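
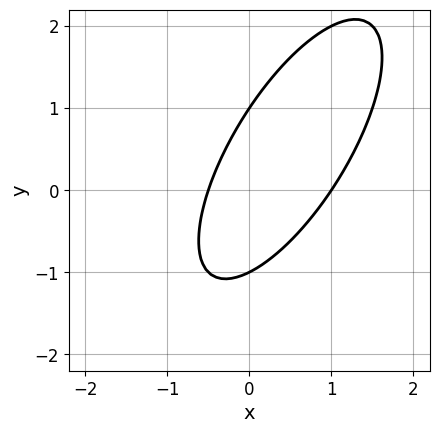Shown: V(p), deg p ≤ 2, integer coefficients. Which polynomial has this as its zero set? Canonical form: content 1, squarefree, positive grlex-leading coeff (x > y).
2*x^2 - 2*x*y + y^2 - x - 1

(a) The degree is 2 — a generic line meets the curve in up to 2 points.
(b) Against the integer gridlines: among the integer gridlines, it crosses the y-axis at y ∈ {-1, 1}; it crosses the x-axis at the gridline x = 1.
(c) Putting this together gives p.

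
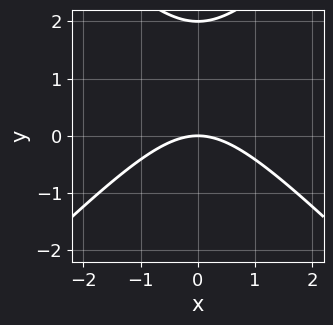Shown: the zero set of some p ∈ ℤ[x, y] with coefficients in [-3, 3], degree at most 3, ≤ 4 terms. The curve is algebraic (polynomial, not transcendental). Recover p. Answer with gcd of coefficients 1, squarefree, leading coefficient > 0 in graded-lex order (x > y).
x^2 - y^2 + 2*y

deg p = 2.
Symmetries: it's symmetric under x → −x, forcing even powers of x.
Reading off the gridlines: the y-axis gridline crossings are at y ∈ {0, 2}; it meets the x-axis at x = 0 (among the integer gridlines).
The integer polynomial consistent with all of this is the stated p.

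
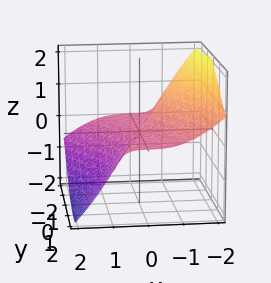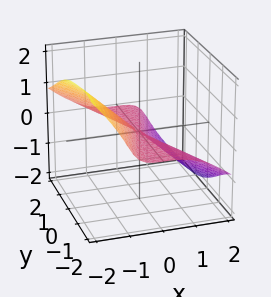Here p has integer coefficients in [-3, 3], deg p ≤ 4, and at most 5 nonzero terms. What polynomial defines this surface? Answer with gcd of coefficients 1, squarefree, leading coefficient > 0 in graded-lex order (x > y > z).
2*x^3 - 3*x*y*z + 2*y^2*z + 3*z^3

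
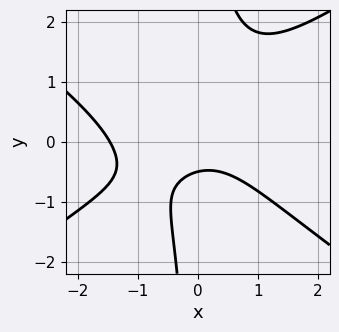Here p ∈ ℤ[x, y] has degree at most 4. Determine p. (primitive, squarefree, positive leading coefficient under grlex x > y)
First, degree: a generic line meets the curve in up to 3 points, so deg p = 3.
Finally, the integer polynomial consistent with all of this is the stated p.

x^3 - 2*x*y^2 + x^2 + 2*y + 1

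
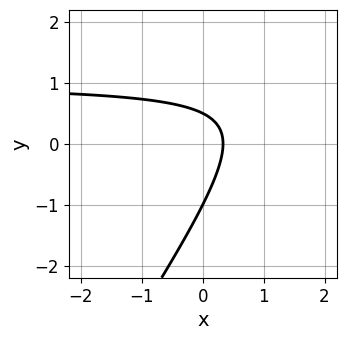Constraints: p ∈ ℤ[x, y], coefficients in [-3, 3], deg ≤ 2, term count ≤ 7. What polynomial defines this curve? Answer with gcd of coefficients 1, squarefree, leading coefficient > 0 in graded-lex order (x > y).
1. Degree: no degree-1 curve has this shape, so deg p = 2.
2. Against the integer gridlines: one y-axis crossing is at y = -1.
3. Assembling these constraints gives the stated polynomial.

3*x*y - 2*y^2 - 3*x - y + 1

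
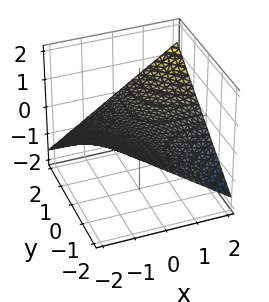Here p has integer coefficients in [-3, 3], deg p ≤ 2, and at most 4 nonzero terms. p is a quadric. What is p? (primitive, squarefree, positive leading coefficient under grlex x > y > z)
1. Degree: a saddle surface; a quadric, so deg p = 2.
2. From the visible intercepts: the visible x-axis segment lies entirely on the surface; it crosses the z-axis at the gridline z = 0; the visible y-axis segment lies entirely on the surface.
3. These observations pin down the coefficients.

x*y - 3*z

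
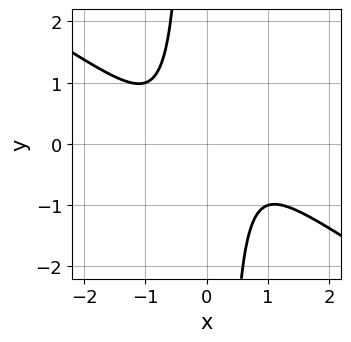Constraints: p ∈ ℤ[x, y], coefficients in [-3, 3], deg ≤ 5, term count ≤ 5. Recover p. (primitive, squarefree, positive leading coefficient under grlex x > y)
2*x^4 + 3*x^3*y + 1

First, degree: a generic line meets the curve in up to 4 points, so deg p = 4.
Then, observable constraints: the curve avoids every integer x-axis point in the box; it misses every integer gridline on the y-axis.
Finally, assembling these constraints gives the stated polynomial.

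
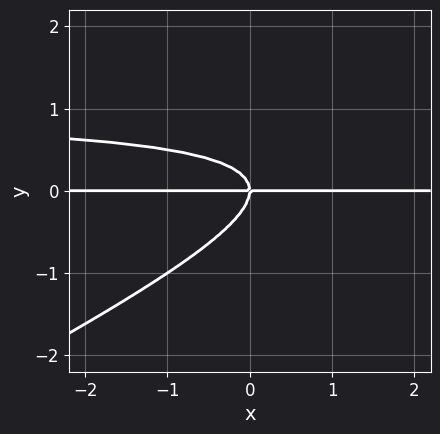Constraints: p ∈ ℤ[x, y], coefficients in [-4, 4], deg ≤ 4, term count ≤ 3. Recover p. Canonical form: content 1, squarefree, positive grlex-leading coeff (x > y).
(a) Degree: the shape is more complex than any degree-2 curve, so deg p = 3.
(b) Against the integer gridlines: it crosses the y-axis at the gridline y = 0; every point of the x-axis in the box is on the curve.
(c) Together with the visible shape, these determine p as stated.

x*y^2 - 2*y^3 - x*y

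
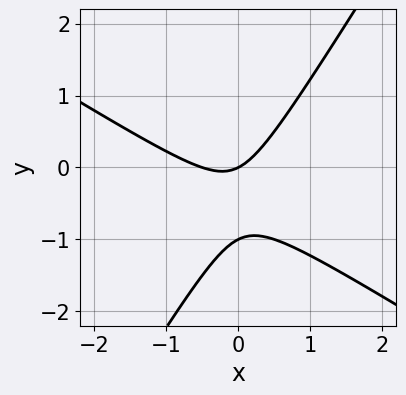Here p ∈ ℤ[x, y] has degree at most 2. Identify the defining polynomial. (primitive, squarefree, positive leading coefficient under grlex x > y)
2*x^2 + 2*x*y - 2*y^2 + x - 2*y

1. deg p = 2. A generic line meets the curve in up to 2 points.
2. Checking where it meets the axes: the y-axis gridline crossings are at y ∈ {-1, 0}; it meets the x-axis at x = 0 (among the integer gridlines).
3. Putting this together gives p.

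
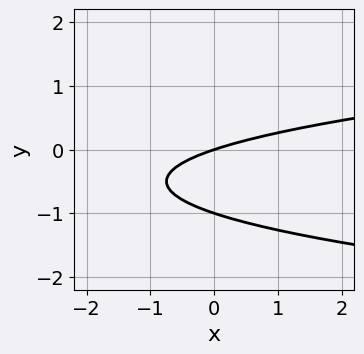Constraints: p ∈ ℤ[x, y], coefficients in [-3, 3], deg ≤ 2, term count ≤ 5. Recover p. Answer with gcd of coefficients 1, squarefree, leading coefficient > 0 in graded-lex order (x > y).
3*y^2 - x + 3*y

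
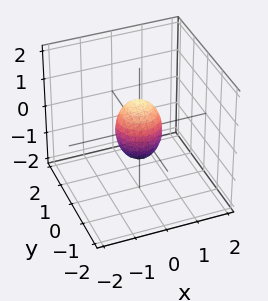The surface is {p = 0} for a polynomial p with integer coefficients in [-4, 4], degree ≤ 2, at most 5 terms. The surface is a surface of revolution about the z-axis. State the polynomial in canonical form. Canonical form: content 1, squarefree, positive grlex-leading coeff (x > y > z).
2*x^2 + 2*y^2 + z^2 - 1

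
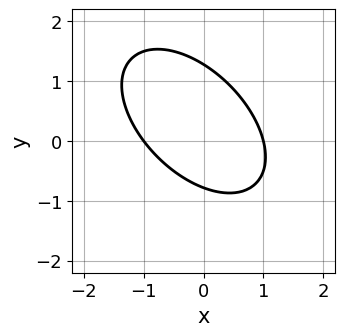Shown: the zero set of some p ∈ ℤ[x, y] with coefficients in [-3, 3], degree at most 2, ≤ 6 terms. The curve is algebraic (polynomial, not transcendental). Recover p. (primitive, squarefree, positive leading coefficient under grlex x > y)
2*x^2 + 2*x*y + 2*y^2 - y - 2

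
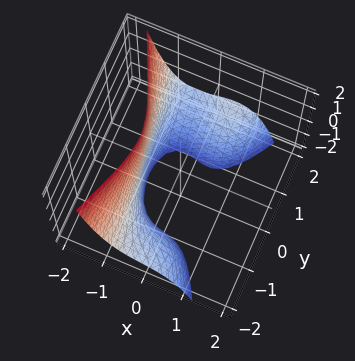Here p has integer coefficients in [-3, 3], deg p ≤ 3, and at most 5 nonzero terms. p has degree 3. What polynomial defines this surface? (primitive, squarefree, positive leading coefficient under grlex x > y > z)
3*x^3 + y^2*z - x*y + 2

(a) The degree is 3 — the shape is more complex than any degree-2 surface.
(b) Checking where it meets the axes: it misses every integer gridline on the y-axis; the surface avoids every integer z-axis point in the box.
(c) Fitting integer coefficients to these (and the overall shape) gives p.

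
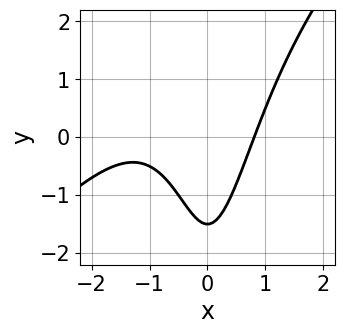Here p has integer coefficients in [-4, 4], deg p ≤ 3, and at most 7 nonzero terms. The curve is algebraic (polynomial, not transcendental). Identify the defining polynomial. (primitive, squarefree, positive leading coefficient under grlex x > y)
2*x^3 - 2*x^2*y + 3*x^2 - 2*y - 3

First, the degree is 3 — a generic line meets the curve in up to 3 points.
Finally, matching integer coefficients to the picture gives p.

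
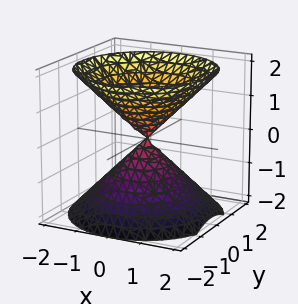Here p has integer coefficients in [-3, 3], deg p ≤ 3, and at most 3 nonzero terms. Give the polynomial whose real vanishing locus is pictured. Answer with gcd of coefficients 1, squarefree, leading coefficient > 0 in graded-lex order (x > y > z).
x^2 + y^2 - z^2

1. The picture has 2 separate pieces. They look like related sheets of one shape, so recover p as a whole.
2. deg p = 2. Two nappes meeting at a single point; a quadric.
3. Symmetry: the surface is invariant under rotation about z: p = q(x² + y², z); the z ↦ −z reflection is a symmetry, so z appears only in even powers.
4. Observable constraints: a circular section at z = -1 has radius exactly 1; one x-axis crossing is at x = 0.
5. These observations pin down the coefficients.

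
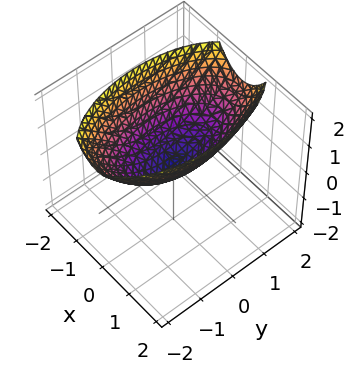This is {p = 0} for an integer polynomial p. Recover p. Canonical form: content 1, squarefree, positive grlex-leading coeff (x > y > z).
(a) Degree: a single bowl opening along one axis; a quadric, so deg p = 2.
(b) Symmetries: the y ↦ −y reflection is a symmetry, so y appears only in even powers; mirror symmetry x ↦ −x ⇒ only even powers of x.
(c) From the visible intercepts: it crosses the z-axis at the gridline z = 0; it meets the y-axis at y = 0 (among the integer gridlines).
(d) Matching integer coefficients to the picture gives p.

3*x^2 + y^2 - 3*z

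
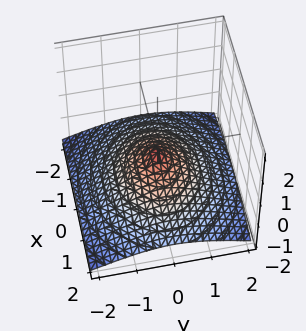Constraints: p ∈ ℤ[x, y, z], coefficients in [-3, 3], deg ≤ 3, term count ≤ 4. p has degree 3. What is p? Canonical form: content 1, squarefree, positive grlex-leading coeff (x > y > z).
3*z^3 + 2*x^2 + 3*y^2

1. deg p = 3. The shape is more complex than any degree-2 surface.
2. Reading off the gridlines: it meets the x-axis at x = 0 (among the integer gridlines); it crosses the y-axis at the gridline y = 0; one z-axis crossing is at z = 0.
3. Together with the visible shape, these determine p as stated.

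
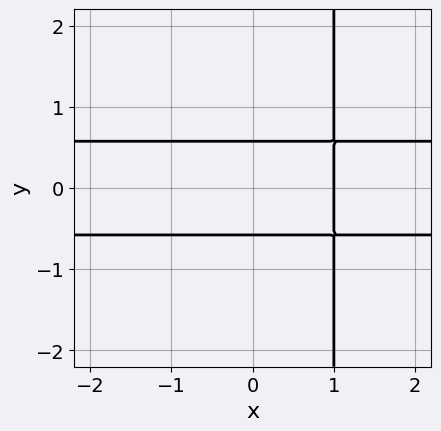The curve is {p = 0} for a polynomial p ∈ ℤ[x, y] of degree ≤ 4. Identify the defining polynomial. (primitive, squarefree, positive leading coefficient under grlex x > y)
3*x*y^2 - 3*y^2 - x + 1

First, degree: a generic line meets the curve in up to 3 points, so deg p = 3.
Next, symmetries: the y ↦ −y reflection is a symmetry, so y appears only in even powers.
Next, observable constraints: one x-axis crossing is at x = 1.
Finally, the integer polynomial consistent with all of this is the stated p.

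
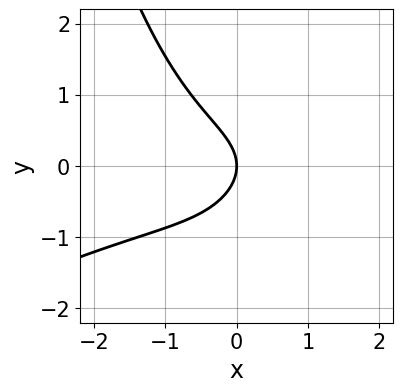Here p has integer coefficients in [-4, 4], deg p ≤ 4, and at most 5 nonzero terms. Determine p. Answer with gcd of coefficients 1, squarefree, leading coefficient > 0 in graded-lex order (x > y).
deg p = 3.
From the axis intercepts and sections: it meets the y-axis at y = 0 (among the integer gridlines); it meets the x-axis at x = 0 (among the integer gridlines).
Together with the visible shape, these determine p as stated.

x^3 - 2*x^2*y + 3*y^2 + 3*x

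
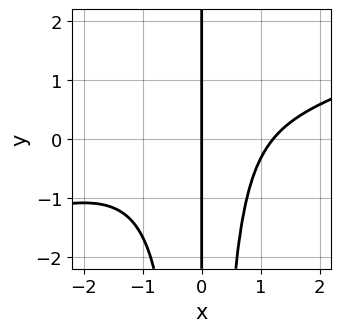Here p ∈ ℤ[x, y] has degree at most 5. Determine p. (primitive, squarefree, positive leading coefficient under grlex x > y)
1. deg p = 4. The shape is more complex than any degree-3 curve.
2. From the axis intercepts and sections: it meets the x-axis at x = 0 (among the integer gridlines); the visible y-axis segment lies entirely on the curve.
3. Fitting integer coefficients to these (and the overall shape) gives p.

x^4 - 3*x^3*y + x^2 - 3*x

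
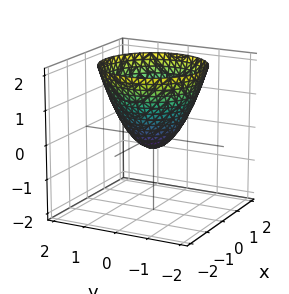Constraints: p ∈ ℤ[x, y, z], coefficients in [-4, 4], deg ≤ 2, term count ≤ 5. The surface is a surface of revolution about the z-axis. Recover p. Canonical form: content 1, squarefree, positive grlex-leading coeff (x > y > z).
3*x^2 + 3*y^2 - 3*z - 1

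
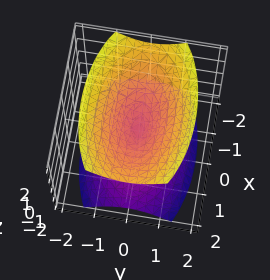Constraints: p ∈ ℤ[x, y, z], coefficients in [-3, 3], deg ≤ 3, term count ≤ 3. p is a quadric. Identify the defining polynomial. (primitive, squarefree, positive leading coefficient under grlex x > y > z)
1. The picture has 2 separate pieces.
2. deg p = 2.
3. Symmetries: the x ↦ −x reflection is a symmetry, so x appears only in even powers; mirror symmetry z ↦ −z ⇒ only even powers of z; it's symmetric under y → −y, forcing even powers of y.
4. From the axis intercepts and sections: one y-axis crossing is at y = 0; one x-axis crossing is at x = 0.
5. These observations pin down the coefficients.

x^2 + 3*y^2 - 2*z^2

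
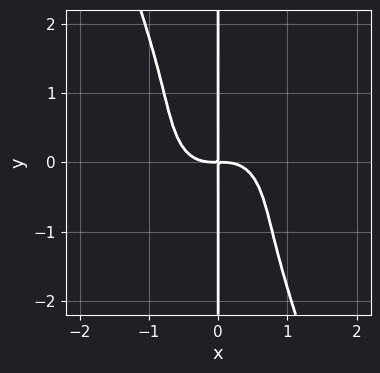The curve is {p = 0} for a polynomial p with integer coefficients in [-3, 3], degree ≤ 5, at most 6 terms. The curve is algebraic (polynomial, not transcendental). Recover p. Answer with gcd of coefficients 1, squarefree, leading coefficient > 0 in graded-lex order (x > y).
3*x^4 + 2*x^2*y^2 + x*y^3 + 2*x*y

The degree is 4 — no degree-3 curve has this shape.
Observable constraints: every point of the y-axis in the box is on the curve.
Fitting integer coefficients to these (and the overall shape) gives p.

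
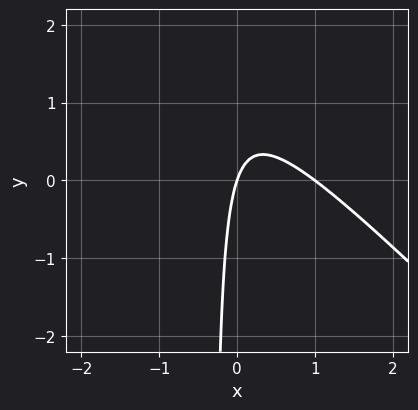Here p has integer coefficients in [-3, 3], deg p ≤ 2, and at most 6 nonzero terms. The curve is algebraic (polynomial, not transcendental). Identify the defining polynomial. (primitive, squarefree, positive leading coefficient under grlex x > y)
3*x^2 + 3*x*y - 3*x + y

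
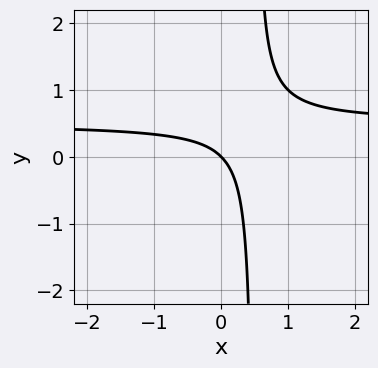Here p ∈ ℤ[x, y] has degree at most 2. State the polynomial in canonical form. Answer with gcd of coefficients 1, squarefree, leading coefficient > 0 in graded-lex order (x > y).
2*x*y - x - y

1. deg p = 2.
2. From the axis intercepts and sections: one x-axis crossing is at x = 0; it meets the y-axis at y = 0 (among the integer gridlines).
3. The integer polynomial consistent with all of this is the stated p.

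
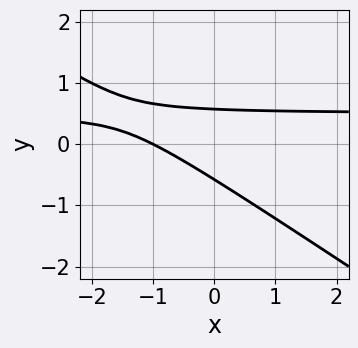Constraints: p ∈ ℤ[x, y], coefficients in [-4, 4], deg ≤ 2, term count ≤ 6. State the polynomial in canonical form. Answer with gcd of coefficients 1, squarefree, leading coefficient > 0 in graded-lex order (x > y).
2*x*y + 3*y^2 - x - 1

(a) deg p = 2. No degree-1 curve has this shape.
(b) From the axis intercepts and sections: it meets the x-axis at x = -1 (among the integer gridlines).
(c) Putting this together gives p.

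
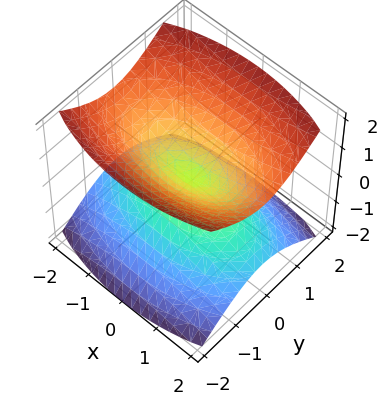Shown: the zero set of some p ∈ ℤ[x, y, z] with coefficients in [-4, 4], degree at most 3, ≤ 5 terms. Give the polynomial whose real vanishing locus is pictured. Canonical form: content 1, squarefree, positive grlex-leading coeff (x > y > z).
(a) The picture has 2 separate pieces.
(b) deg p = 2.
(c) Symmetries: it's symmetric under y → −y, forcing even powers of y; the x ↦ −x reflection is a symmetry, so x appears only in even powers; the z ↦ −z reflection is a symmetry, so z appears only in even powers.
(d) Checking where it meets the axes: it crosses the z-axis at the gridline z = 0; one y-axis crossing is at y = 0; it crosses the x-axis at the gridline x = 0.
(e) Matching integer coefficients to the picture gives p.

x^2 + 3*y^2 - 3*z^2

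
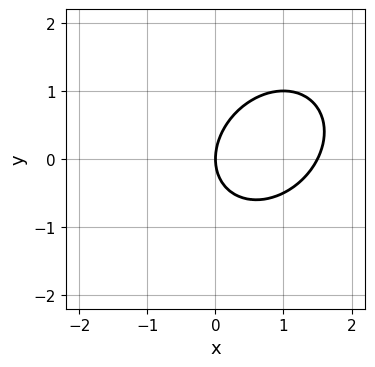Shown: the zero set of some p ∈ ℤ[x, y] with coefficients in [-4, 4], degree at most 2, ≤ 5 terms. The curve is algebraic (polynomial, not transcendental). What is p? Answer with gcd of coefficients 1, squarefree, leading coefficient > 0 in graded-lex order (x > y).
2*x^2 - x*y + 2*y^2 - 3*x

(a) Degree: no degree-1 curve has this shape, so deg p = 2.
(b) Reading off the gridlines: one x-axis crossing is at x = 0; it meets the y-axis at y = 0 (among the integer gridlines).
(c) Matching integer coefficients to the picture gives p.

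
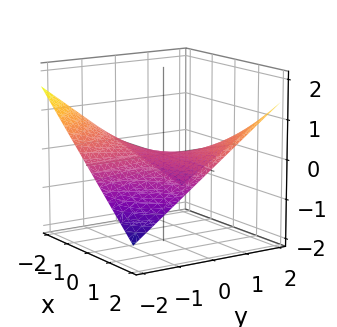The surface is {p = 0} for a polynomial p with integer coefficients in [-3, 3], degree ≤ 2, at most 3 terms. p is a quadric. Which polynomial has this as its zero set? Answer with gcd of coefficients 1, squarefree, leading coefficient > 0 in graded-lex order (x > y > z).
x*y - 3*z

(a) deg p = 2. A saddle surface; a quadric.
(b) From the axis intercepts and sections: the visible y-axis segment lies entirely on the surface; it crosses the z-axis at the gridline z = 0; the visible x-axis segment lies entirely on the surface.
(c) Fitting integer coefficients to these (and the overall shape) gives p.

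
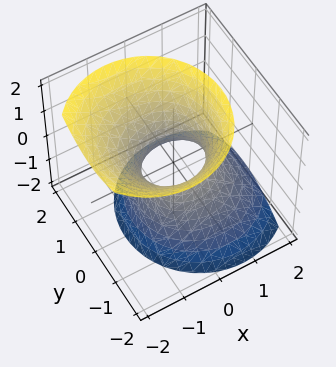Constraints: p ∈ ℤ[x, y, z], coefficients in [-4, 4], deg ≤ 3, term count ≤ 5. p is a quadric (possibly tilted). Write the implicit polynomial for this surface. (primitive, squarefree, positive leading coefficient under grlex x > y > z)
1. Degree: a generic line meets the surface in up to 2 points, so deg p = 2.
2. Observable constraints: no z-intercept at any integer in the box.
3. The integer polynomial consistent with all of this is the stated p.

3*x^2 + 2*x*z + 3*y^2 - 2*z^2 - 2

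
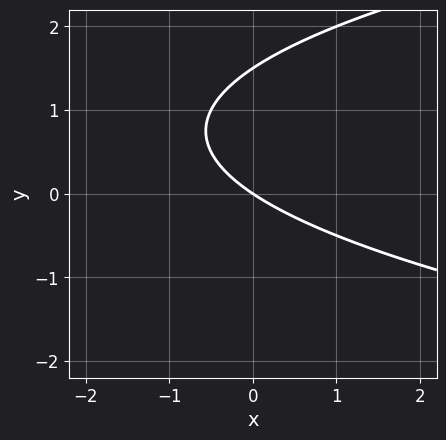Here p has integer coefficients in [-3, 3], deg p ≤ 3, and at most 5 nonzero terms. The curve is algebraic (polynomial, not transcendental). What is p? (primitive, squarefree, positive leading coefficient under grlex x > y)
2*y^2 - 2*x - 3*y

The degree is 2 — no degree-1 curve has this shape.
From the axis intercepts and sections: one y-axis crossing is at y = 0; it crosses the x-axis at the gridline x = 0.
These observations pin down the coefficients.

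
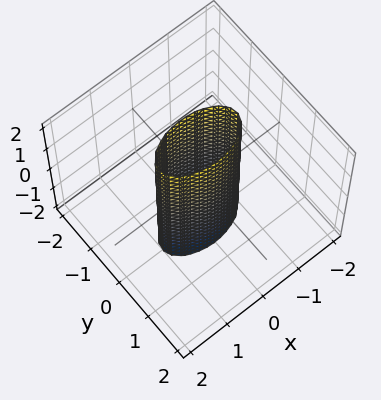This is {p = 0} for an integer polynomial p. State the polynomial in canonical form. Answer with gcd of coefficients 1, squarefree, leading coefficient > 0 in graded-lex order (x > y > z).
First, deg p = 2. Constant cross-section along one axis; a quadric.
Next, symmetries: it's symmetric under z → −z, forcing even powers of z; mirror symmetry x ↦ −x ⇒ only even powers of x; mirror symmetry y ↦ −y ⇒ only even powers of y.
Next, against the integer gridlines: the surface avoids every integer z-axis point in the box; among the integer gridlines, it crosses the x-axis at x ∈ {-1, 1}.
Finally, assembling these constraints gives the stated polynomial.

x^2 + 3*y^2 - 1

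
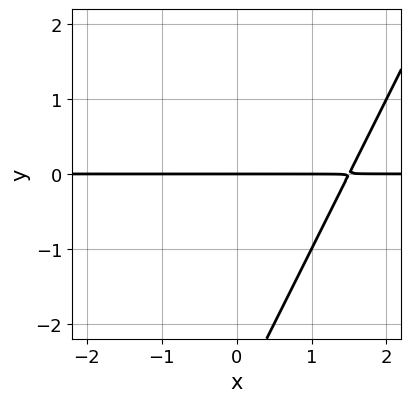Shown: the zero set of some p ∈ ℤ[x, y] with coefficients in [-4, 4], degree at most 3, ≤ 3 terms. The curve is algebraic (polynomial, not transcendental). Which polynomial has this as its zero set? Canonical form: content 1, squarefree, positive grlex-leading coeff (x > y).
2*x*y - y^2 - 3*y

First, degree: no degree-1 curve has this shape, so deg p = 2.
Then, against the integer gridlines: the visible x-axis segment lies entirely on the curve; it meets the y-axis at y = 0 (among the integer gridlines).
Finally, the integer polynomial consistent with all of this is the stated p.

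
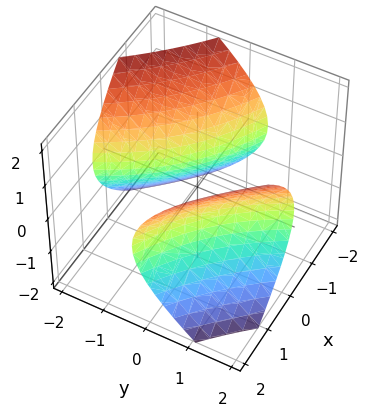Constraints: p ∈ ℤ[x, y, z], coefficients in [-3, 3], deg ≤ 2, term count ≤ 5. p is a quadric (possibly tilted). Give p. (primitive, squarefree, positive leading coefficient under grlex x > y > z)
First, the picture has 2 separate pieces. Treating them together as one polynomial.
Then, the degree is 2 — a generic line meets the surface in up to 2 points.
Next, observable constraints: it misses every integer gridline on the z-axis.
Finally, fitting integer coefficients to these (and the overall shape) gives p.

x^2 + 3*x*y + y^2 - 2*z^2 - 2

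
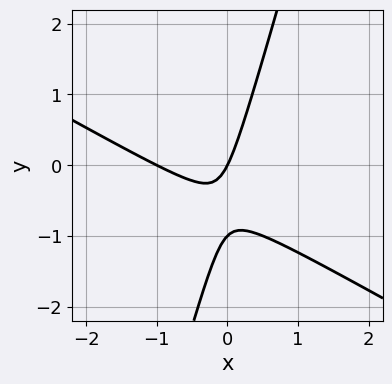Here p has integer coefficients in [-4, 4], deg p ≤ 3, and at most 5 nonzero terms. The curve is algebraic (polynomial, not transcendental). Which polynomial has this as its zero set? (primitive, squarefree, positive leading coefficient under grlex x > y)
2*x^2 + 3*x*y - y^2 + 2*x - y

First, degree: the shape is more complex than any degree-1 curve, so deg p = 2.
Next, from the visible intercepts: among the integer gridlines, it crosses the x-axis at x ∈ {-1, 0}; the y-axis gridline crossings are at y ∈ {-1, 0}.
Finally, matching integer coefficients to the picture gives p.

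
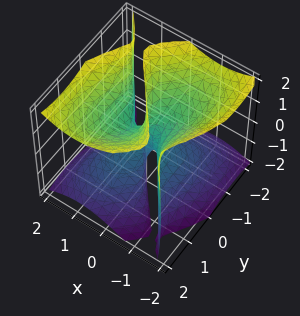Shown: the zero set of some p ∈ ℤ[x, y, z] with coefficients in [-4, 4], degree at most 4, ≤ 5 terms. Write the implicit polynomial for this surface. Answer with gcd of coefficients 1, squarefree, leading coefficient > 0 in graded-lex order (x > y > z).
3*x^3 - 3*x*z^2 + 2*y^3 - 3*y*z^2 + 2*y

1. The degree is 3 — no degree-2 surface has this shape.
2. From the axis intercepts and sections: every point of the z-axis in the box is on the surface; it meets the y-axis at y = 0 (among the integer gridlines); one x-axis crossing is at x = 0.
3. The integer polynomial consistent with all of this is the stated p.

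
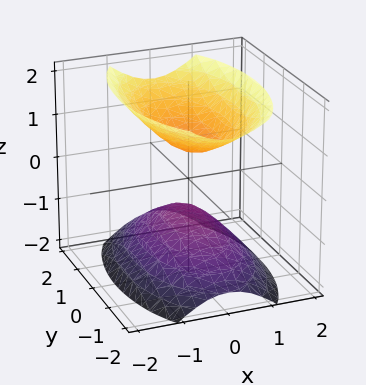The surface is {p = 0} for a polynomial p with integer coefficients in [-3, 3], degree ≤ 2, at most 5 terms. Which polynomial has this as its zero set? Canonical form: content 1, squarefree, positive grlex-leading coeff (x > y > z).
3*x^2 + y^2 - 2*z^2 + 1

There are 2 components. Treating them together as one polynomial.
The degree is 2 — two sheets facing apart; a quadric.
Symmetries: the x ↦ −x reflection is a symmetry, so x appears only in even powers; it's symmetric under y → −y, forcing even powers of y; mirror symmetry z ↦ −z ⇒ only even powers of z.
From the axis intercepts and sections: it misses every integer gridline on the y-axis; the surface avoids every integer x-axis point in the box.
Together with the visible shape, these determine p as stated.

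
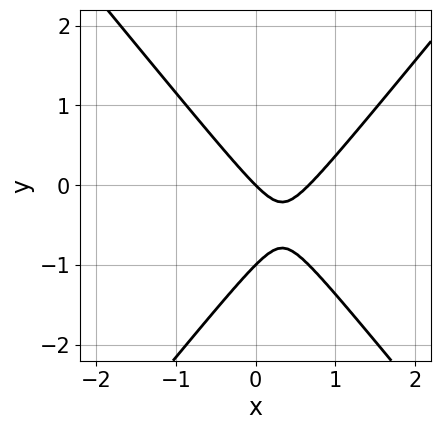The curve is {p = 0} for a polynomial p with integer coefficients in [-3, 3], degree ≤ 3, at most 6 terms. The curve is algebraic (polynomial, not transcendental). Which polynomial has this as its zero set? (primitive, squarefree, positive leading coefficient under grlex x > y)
3*x^2 - 2*y^2 - 2*x - 2*y

The degree is 2 — no degree-1 curve has this shape.
Observable constraints: the y-axis gridline crossings are at y ∈ {-1, 0}; it crosses the x-axis at the gridline x = 0.
The integer polynomial consistent with all of this is the stated p.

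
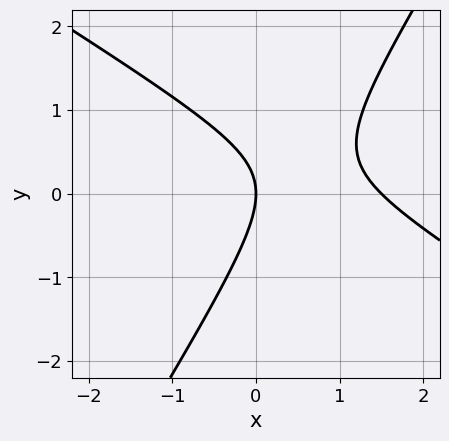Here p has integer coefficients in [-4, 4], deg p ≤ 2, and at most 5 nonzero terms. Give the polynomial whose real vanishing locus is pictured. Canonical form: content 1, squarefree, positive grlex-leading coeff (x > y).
2*x^2 + 2*x*y - 2*y^2 - 3*x

First, the degree is 2 — no degree-1 curve has this shape.
Then, reading off the gridlines: it meets the y-axis at y = 0 (among the integer gridlines); it crosses the x-axis at the gridline x = 0.
Finally, together with the visible shape, these determine p as stated.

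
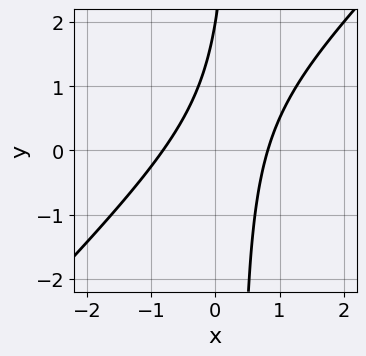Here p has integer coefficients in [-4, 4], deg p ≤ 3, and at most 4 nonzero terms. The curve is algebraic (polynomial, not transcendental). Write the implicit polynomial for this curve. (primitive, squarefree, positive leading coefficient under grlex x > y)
1. Degree: no degree-1 curve has this shape, so deg p = 2.
2. Observable constraints: one y-axis crossing is at y = 2.
3. The integer polynomial consistent with all of this is the stated p.

3*x^2 - 3*x*y + y - 2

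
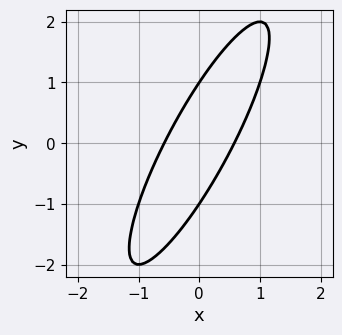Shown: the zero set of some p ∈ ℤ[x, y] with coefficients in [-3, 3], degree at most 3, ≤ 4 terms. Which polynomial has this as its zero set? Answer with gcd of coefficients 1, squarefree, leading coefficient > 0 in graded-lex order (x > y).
The degree is 2 — a generic line meets the curve in up to 2 points.
From the axis intercepts and sections: the y-axis gridline crossings are at y ∈ {-1, 1}.
Solving for integer coefficients yields p as stated.

3*x^2 - 3*x*y + y^2 - 1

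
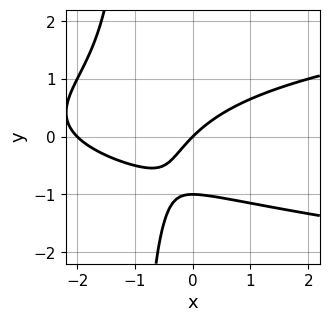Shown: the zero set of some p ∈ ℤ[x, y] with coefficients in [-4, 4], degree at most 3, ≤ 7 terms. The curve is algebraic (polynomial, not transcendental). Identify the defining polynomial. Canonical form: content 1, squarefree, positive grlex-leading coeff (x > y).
deg p = 3.
Reading off the gridlines: the x-axis gridline crossings are at x ∈ {-2, 0}; the y-axis gridline crossings are at y ∈ {-1, 0}.
Putting this together gives p.

2*x*y^2 - x^2 + 2*y^2 - 2*x + 2*y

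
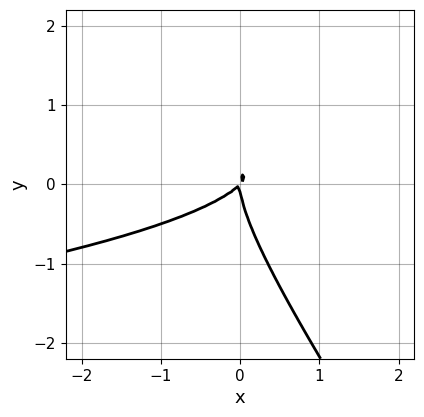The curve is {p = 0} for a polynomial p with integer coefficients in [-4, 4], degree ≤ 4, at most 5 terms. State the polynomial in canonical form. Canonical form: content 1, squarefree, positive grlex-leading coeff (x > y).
(a) Degree: no degree-2 curve has this shape, so deg p = 3.
(b) Checking where it meets the axes: it meets the x-axis at x = 0 (among the integer gridlines); it meets the y-axis at y = 0 (among the integer gridlines).
(c) These observations pin down the coefficients.

3*x*y^2 + 2*y^3 + 2*x^2 - 2*x*y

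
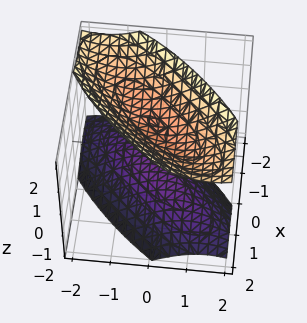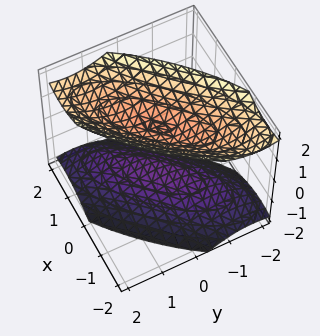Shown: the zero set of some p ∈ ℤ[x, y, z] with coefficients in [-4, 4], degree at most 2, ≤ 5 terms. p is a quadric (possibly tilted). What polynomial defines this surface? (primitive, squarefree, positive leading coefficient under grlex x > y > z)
(a) I count 2 distinct pieces.
(b) Degree: no degree-1 surface has this shape, so deg p = 2.
(c) From the visible intercepts: no x-intercept at any integer in the box; it misses every integer gridline on the y-axis.
(d) The integer polynomial consistent with all of this is the stated p.

2*x^2 - 3*x*y + 2*y^2 - 2*z^2 + 2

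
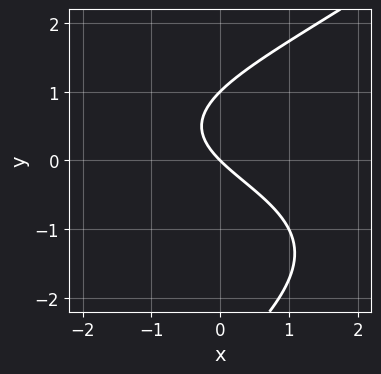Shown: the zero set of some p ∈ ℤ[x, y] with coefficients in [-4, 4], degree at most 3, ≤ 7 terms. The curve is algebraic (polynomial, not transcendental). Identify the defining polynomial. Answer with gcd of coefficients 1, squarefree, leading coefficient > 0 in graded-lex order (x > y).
(a) deg p = 3. No degree-2 curve has this shape.
(b) From the axis intercepts and sections: among the integer gridlines, it crosses the y-axis at y ∈ {0, 1}; it crosses the x-axis at the gridline x = 0.
(c) The integer polynomial consistent with all of this is the stated p.

x*y^2 - y^3 - 2*y^2 + 3*x + 3*y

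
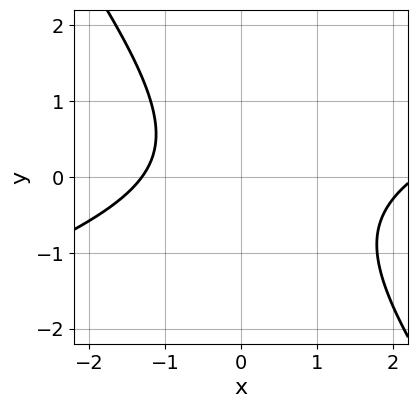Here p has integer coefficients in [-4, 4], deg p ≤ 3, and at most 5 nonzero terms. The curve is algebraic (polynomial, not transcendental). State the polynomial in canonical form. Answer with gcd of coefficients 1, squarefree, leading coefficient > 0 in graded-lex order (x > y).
x^2 - 2*x*y - 2*y^2 - x - 3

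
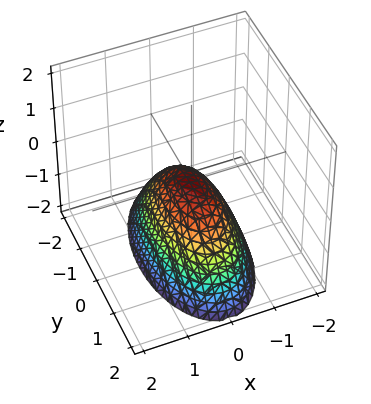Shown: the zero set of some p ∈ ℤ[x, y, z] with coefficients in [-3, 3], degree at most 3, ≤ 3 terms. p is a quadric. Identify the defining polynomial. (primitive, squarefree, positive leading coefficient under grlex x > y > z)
3*x^2 + y^2 + 2*z

(a) Degree: a single bowl opening along one axis; a quadric, so deg p = 2.
(b) Symmetries: it's symmetric under y → −y, forcing even powers of y; the x ↦ −x reflection is a symmetry, so x appears only in even powers.
(c) Observable constraints: it meets the z-axis at z = 0 (among the integer gridlines); one y-axis crossing is at y = 0; it crosses the x-axis at the gridline x = 0.
(d) Putting this together gives p.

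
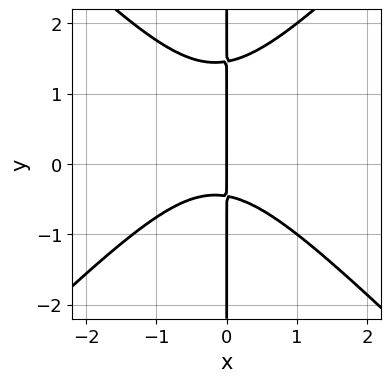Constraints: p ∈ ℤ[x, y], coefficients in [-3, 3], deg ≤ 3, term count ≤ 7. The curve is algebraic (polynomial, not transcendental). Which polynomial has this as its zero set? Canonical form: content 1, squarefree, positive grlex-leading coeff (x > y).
First, the degree is 3 — no degree-2 curve has this shape.
Next, observable constraints: one x-axis crossing is at x = 0; the visible y-axis segment lies entirely on the curve.
Finally, together with the visible shape, these determine p as stated.

3*x^3 - 3*x*y^2 + x^2 + 3*x*y + 2*x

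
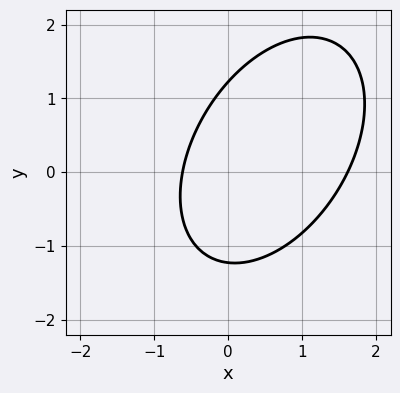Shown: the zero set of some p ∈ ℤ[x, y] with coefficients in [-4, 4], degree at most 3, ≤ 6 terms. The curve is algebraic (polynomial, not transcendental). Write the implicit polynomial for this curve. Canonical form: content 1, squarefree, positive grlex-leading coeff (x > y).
1. deg p = 2.
2. The integer polynomial consistent with all of this is the stated p.

3*x^2 - 2*x*y + 2*y^2 - 3*x - 3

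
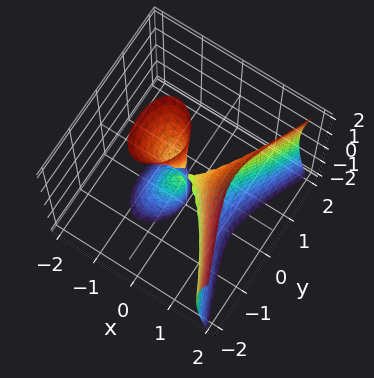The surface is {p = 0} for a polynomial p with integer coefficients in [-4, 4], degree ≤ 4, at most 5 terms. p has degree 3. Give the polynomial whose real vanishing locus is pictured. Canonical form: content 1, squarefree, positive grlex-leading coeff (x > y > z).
(a) I count 3 distinct pieces. They look like related sheets of one shape, so recover p as a whole.
(b) The degree is 3 — a generic line meets the surface in up to 3 points.
(c) Against the integer gridlines: it meets the y-axis at y = 0 (among the integer gridlines); the visible z-axis segment lies entirely on the surface.
(d) Putting this together gives p.

3*x^3 - x*z^2 - 3*y^2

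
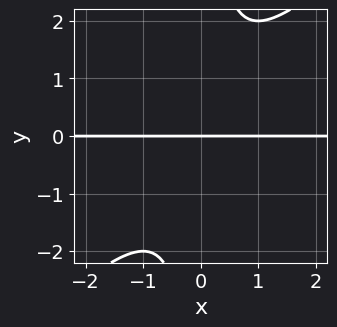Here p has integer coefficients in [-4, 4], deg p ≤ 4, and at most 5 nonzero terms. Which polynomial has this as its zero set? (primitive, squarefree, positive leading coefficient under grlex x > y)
x^2*y - x*y^2 + y

First, deg p = 3. No degree-2 curve has this shape.
Then, from the axis intercepts and sections: every point of the x-axis in the box is on the curve; it crosses the y-axis at the gridline y = 0.
Finally, fitting integer coefficients to these (and the overall shape) gives p.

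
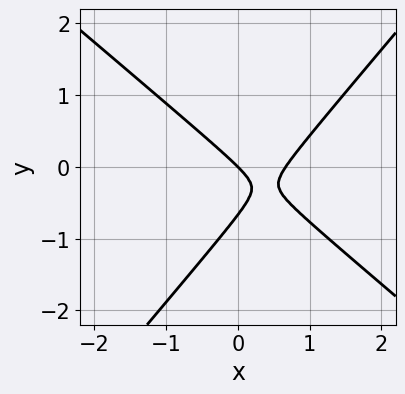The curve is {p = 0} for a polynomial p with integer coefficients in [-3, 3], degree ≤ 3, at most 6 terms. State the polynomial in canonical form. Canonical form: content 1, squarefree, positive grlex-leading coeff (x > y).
3*x^2 + x*y - 3*y^2 - 2*x - 2*y

First, the degree is 2 — the shape is more complex than any degree-1 curve.
Then, checking where it meets the axes: it meets the y-axis at y = 0 (among the integer gridlines); it crosses the x-axis at the gridline x = 0.
Finally, these observations pin down the coefficients.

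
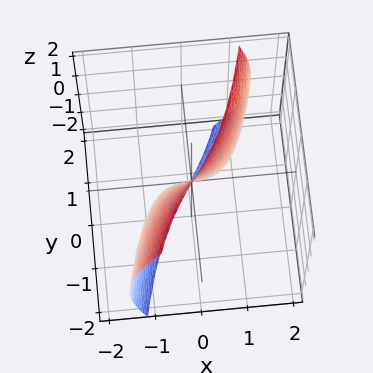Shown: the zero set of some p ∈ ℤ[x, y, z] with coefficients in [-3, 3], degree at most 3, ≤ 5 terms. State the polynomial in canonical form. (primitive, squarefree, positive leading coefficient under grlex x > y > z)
First, degree: a generic line meets the surface in up to 3 points, so deg p = 3.
Then, reading off the gridlines: it crosses the y-axis at the gridline y = 0; it meets the z-axis at z = 0 (among the integer gridlines); one x-axis crossing is at x = 0.
Finally, putting this together gives p.

2*x^3 + x*z^2 - 3*y - z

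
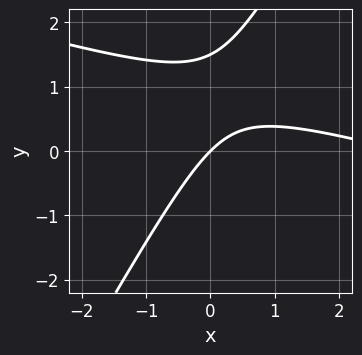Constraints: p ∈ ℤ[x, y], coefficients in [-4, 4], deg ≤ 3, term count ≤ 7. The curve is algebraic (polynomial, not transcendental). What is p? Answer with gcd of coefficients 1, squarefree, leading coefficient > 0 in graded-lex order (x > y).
x^2 + 3*x*y - 2*y^2 - 3*x + 3*y

1. The degree is 2 — the shape is more complex than any degree-1 curve.
2. From the axis intercepts and sections: it meets the y-axis at y = 0 (among the integer gridlines); it meets the x-axis at x = 0 (among the integer gridlines).
3. Fitting integer coefficients to these (and the overall shape) gives p.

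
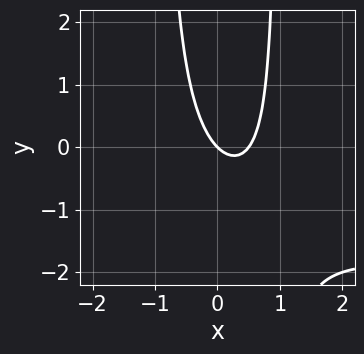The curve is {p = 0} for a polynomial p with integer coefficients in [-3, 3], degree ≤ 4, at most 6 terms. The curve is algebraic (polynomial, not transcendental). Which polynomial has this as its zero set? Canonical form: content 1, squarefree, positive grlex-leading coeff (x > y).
x^2*y + 2*x^2 - x - y

(a) The degree is 3 — the shape is more complex than any degree-2 curve.
(b) Reading off the gridlines: one x-axis crossing is at x = 0; one y-axis crossing is at y = 0.
(c) These observations pin down the coefficients.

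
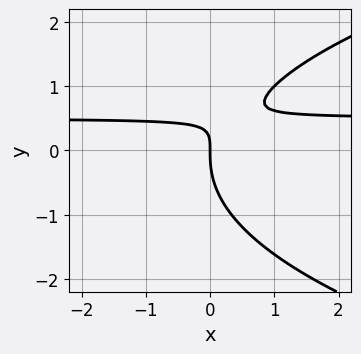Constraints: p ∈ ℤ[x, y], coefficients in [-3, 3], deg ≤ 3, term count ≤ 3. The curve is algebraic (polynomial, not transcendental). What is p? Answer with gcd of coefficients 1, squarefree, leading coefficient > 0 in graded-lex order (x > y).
y^3 - 2*x*y + x

1. deg p = 3. A generic line meets the curve in up to 3 points.
2. Checking where it meets the axes: it crosses the x-axis at the gridline x = 0; one y-axis crossing is at y = 0.
3. Solving for integer coefficients yields p as stated.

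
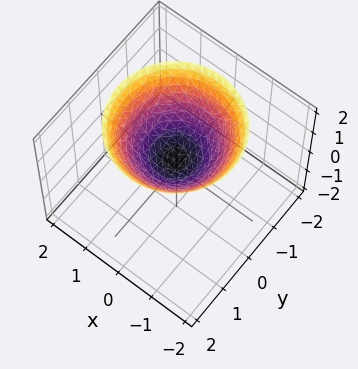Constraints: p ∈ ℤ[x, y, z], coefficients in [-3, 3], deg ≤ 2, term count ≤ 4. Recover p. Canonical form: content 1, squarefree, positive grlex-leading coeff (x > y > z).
2*x^2 + 2*y^2 - 3*z + 1

1. The degree is 2 — the shape is more complex than any degree-1 surface.
2. Symmetries: rotational symmetry about the z-axis ⇒ p depends on x, y only through x² + y².
3. Checking where it meets the axes: it misses every integer gridline on the y-axis; no x-intercept at any integer in the box.
4. These observations pin down the coefficients.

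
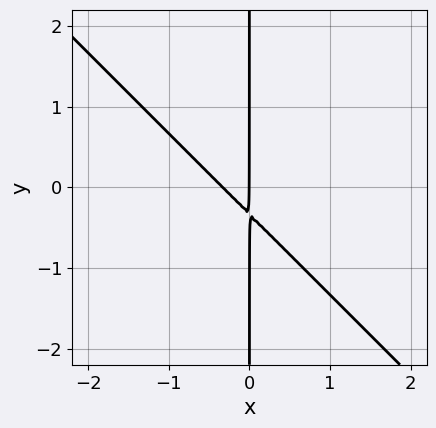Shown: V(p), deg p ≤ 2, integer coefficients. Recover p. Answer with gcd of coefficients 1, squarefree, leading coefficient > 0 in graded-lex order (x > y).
3*x^2 + 3*x*y + x

deg p = 2. A generic line meets the curve in up to 2 points.
Checking where it meets the axes: the visible y-axis segment lies entirely on the curve; it meets the x-axis at x = 0 (among the integer gridlines).
Solving for integer coefficients yields p as stated.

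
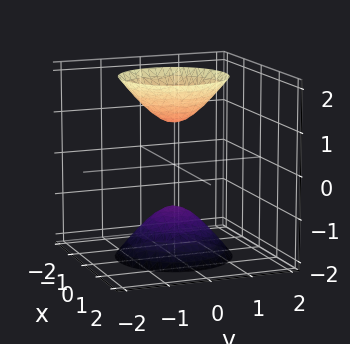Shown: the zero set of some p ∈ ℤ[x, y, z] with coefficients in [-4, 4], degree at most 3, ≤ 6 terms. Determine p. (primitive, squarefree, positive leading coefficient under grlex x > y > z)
2*x^2 + 2*y^2 - z^2 + 1

(a) The picture has 2 separate pieces. Treating them together as one polynomial.
(b) deg p = 2. Two separate bowl-shaped sheets opening away from each other; a quadric.
(c) By symmetry, every cross-section ⟂ z is a circle, so x, y appear only via x² + y²; it's symmetric under z → −z, forcing even powers of z.
(d) Observable constraints: the z-axis gridline crossings are at z ∈ {-1, 1}; a circular section at z = -2 has radius between 1 and 2.
(e) Putting this together gives p.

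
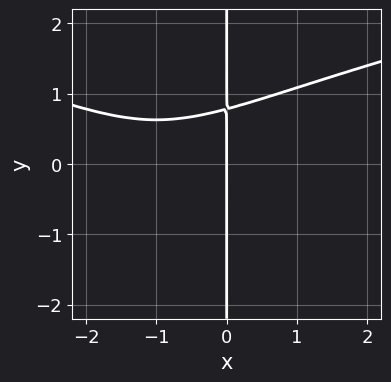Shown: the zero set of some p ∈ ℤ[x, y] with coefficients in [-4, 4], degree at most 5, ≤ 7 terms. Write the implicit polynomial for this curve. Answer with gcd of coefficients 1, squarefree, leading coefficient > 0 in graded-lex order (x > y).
Degree: the shape is more complex than any degree-3 curve, so deg p = 4.
From the axis intercepts and sections: it crosses the x-axis at the gridline x = 0; the visible y-axis segment lies entirely on the curve.
Fitting integer coefficients to these (and the overall shape) gives p.

3*x*y^3 - x^3 - 2*x^2 + 2*x*y - 3*x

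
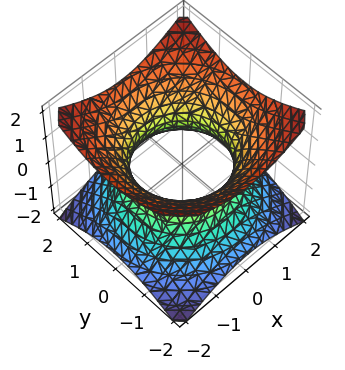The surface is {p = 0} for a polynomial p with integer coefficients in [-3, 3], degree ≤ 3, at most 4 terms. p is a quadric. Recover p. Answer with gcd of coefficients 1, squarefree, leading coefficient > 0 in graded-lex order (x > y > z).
1. deg p = 2. One connected sheet with a waist; a quadric.
2. By symmetry, every cross-section ⟂ z is a circle, so x, y appear only via x² + y²; it's symmetric under z → −z, forcing even powers of z.
3. Reading off the gridlines: the surface avoids every integer z-axis point in the box; a circular section at z = 0 has radius between 1 and 2.
4. The integer polynomial consistent with all of this is the stated p.

2*x^2 + 2*y^2 - 3*z^2 - 3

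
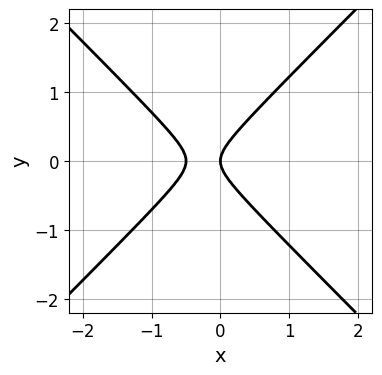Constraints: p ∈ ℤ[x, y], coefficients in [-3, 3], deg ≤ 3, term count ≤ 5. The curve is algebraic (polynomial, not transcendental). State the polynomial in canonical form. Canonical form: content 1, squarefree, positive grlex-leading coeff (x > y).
deg p = 2. A generic line meets the curve in up to 2 points.
Symmetries: it's symmetric under y → −y, forcing even powers of y.
Against the integer gridlines: one x-axis crossing is at x = 0; it meets the y-axis at y = 0 (among the integer gridlines).
Putting this together gives p.

2*x^2 - 2*y^2 + x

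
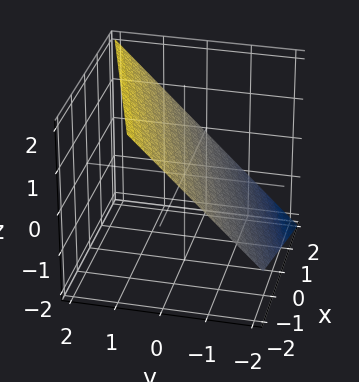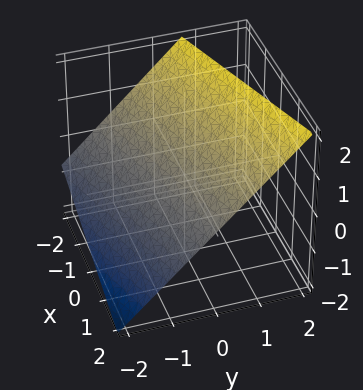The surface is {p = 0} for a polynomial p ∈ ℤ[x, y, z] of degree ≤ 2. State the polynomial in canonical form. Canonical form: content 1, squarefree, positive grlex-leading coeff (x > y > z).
deg p = 1. The surface is flat (a plane).
Checking where it meets the axes: it crosses the x-axis at the gridline x = 2.
Together with the visible shape, these determine p as stated.

x - 3*y + 3*z - 2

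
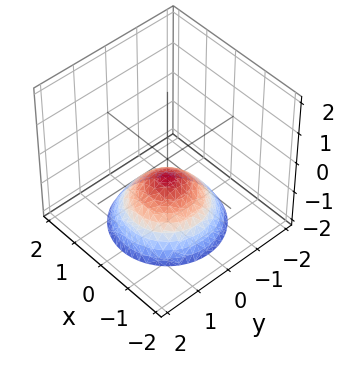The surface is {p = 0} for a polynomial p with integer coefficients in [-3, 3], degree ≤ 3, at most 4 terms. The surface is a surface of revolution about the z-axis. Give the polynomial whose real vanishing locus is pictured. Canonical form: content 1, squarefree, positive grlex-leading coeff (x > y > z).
The degree is 2 — no degree-1 surface has this shape.
Symmetries: the surface is invariant under rotation about z: p = q(x² + y², z).
Reading off the gridlines: the surface avoids every integer y-axis point in the box; a circular section at z = -1 has radius between 0 and 1.
These observations pin down the coefficients.

2*x^2 + 2*y^2 + 3*z + 2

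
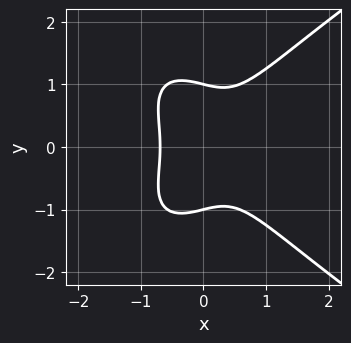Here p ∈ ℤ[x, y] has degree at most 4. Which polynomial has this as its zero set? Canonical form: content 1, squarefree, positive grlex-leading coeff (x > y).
1. The degree is 4 — a generic line meets the curve in up to 4 points.
2. Symmetries: it's symmetric under y → −y, forcing even powers of y.
3. Checking where it meets the axes: the y-axis gridline crossings are at y ∈ {-1, 1}.
4. Solving for integer coefficients yields p as stated.

y^4 - 3*x^3 + x*y^2 - 1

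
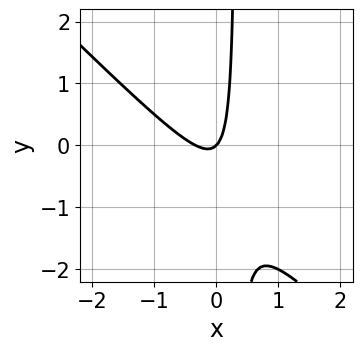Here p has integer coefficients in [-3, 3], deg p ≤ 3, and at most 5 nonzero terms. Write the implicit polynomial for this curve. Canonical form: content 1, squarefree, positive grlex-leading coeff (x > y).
1. deg p = 2.
2. Against the integer gridlines: it meets the y-axis at y = 0 (among the integer gridlines); one x-axis crossing is at x = 0.
3. Solving for integer coefficients yields p as stated.

3*x^2 + 3*x*y + x - y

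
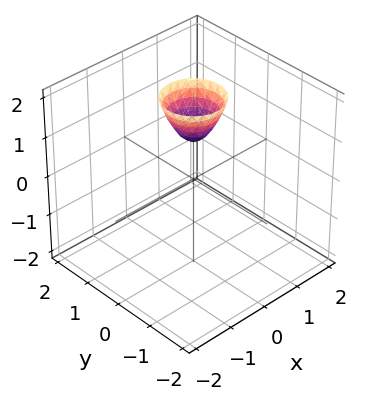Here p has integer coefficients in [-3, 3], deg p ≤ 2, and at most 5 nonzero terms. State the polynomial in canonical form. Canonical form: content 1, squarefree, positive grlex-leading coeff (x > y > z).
2*x^2 + 2*y^2 - z + 1

(a) The degree is 2 — the shape is more complex than any degree-1 surface.
(b) By symmetry, the z-axis is an axis of rotation, so x and y enter only as x² + y².
(c) From the visible intercepts: no y-intercept at any integer in the box; it meets the z-axis at z = 1 (among the integer gridlines).
(d) Together with the visible shape, these determine p as stated.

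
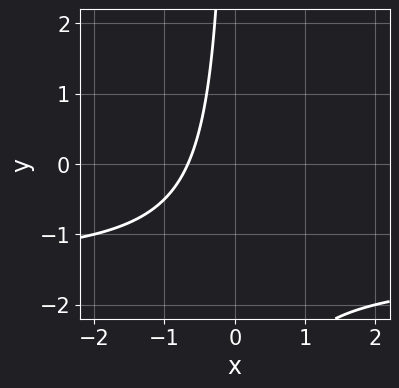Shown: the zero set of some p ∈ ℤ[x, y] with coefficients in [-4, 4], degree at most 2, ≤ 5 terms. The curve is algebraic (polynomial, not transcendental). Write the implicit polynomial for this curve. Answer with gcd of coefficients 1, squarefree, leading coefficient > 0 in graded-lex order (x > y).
2*x*y + 3*x + 2

First, degree: a generic line meets the curve in up to 2 points, so deg p = 2.
Next, from the visible intercepts: no y-intercept at any integer in the box.
Finally, together with the visible shape, these determine p as stated.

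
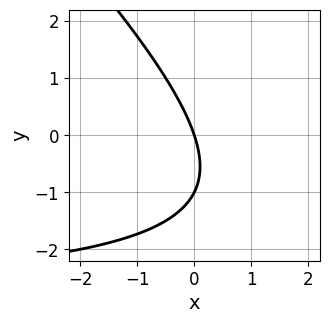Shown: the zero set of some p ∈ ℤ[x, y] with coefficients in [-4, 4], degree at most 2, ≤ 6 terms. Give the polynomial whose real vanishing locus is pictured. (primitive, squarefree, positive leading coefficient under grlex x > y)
x*y + y^2 + 3*x + y

First, deg p = 2.
Then, observable constraints: it meets the x-axis at x = 0 (among the integer gridlines); among the integer gridlines, it crosses the y-axis at y ∈ {-1, 0}.
Finally, together with the visible shape, these determine p as stated.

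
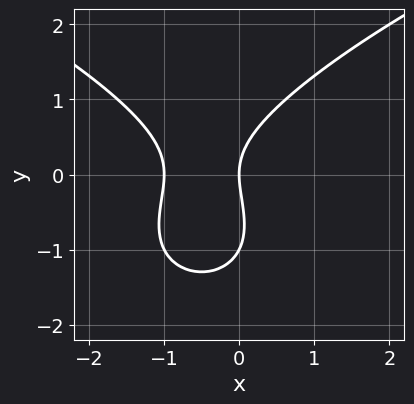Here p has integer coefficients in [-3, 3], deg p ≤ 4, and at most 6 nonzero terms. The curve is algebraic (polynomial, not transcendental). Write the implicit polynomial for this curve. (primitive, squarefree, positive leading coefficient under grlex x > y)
y^3 - 2*x^2 + y^2 - 2*x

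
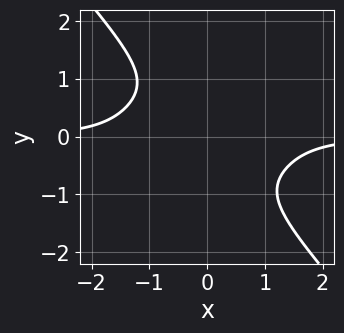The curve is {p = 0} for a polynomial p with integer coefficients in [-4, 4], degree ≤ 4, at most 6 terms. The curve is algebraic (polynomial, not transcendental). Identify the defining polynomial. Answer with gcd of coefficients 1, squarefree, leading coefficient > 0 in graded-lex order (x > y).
2*x^3*y + 2*x*y^3 + 3*y^4 + 3

1. deg p = 4. The shape is more complex than any degree-3 curve.
2. Observable constraints: no y-intercept at any integer in the box; it misses every integer gridline on the x-axis.
3. These observations pin down the coefficients.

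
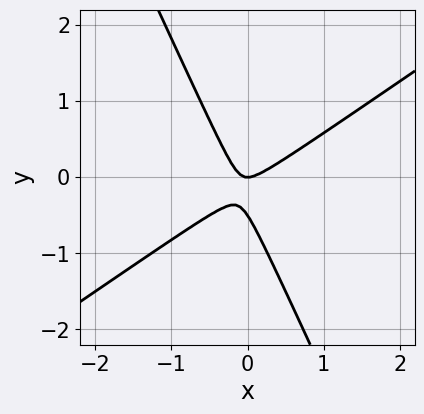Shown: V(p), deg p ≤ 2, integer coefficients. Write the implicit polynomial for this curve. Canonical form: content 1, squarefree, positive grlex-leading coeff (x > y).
Degree: no degree-1 curve has this shape, so deg p = 2.
Checking where it meets the axes: one x-axis crossing is at x = 0; it crosses the y-axis at the gridline y = 0.
Matching integer coefficients to the picture gives p.

3*x^2 - 3*x*y - 2*y^2 - y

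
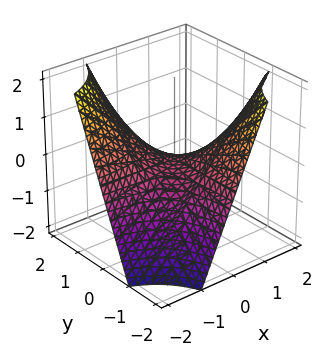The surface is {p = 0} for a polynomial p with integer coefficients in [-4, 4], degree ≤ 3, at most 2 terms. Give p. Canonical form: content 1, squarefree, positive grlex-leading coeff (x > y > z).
First, deg p = 2. A saddle surface; a quadric.
Then, from the visible intercepts: it crosses the z-axis at the gridline z = 0; the visible y-axis segment lies entirely on the surface.
Finally, assembling these constraints gives the stated polynomial. Check: (-2, 0, 0) on the x-axis lies on the surface, and p(-2, 0, 0) = 0. ✓

x*y + z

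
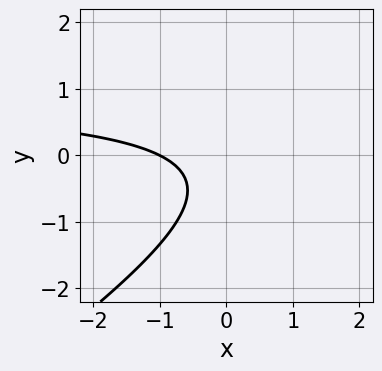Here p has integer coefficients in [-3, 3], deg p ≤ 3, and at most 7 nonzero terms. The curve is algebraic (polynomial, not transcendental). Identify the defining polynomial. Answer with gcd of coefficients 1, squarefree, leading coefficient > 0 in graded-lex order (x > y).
2*x*y - 3*y^2 - 2*x - 2*y - 2

The degree is 2 — no degree-1 curve has this shape.
Against the integer gridlines: it meets the x-axis at x = -1 (among the integer gridlines); the curve avoids every integer y-axis point in the box.
Matching integer coefficients to the picture gives p.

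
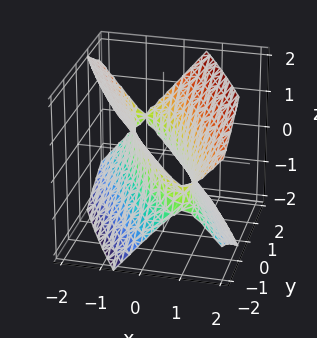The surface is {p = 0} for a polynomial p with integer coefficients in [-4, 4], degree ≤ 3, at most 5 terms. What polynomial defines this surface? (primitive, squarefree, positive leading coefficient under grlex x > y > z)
1. deg p = 2. The shape is more complex than any degree-1 surface.
2. Reading off the gridlines: the y-axis gridline crossings are at y ∈ {-1, 1}; the surface avoids every integer z-axis point in the box.
3. The integer polynomial consistent with all of this is the stated p.

3*x^2 + 3*x*y + y^2 - 2*z^2 - 1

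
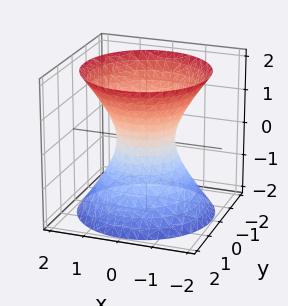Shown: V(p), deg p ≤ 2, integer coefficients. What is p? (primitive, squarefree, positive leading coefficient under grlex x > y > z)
3*x^2 + 3*y^2 - 2*z^2 - 2

First, deg p = 2. A generic line meets the surface in up to 2 points.
Then, symmetries: rotational symmetry about the z-axis ⇒ p depends on x, y only through x² + y².
Then, against the integer gridlines: it misses every integer gridline on the z-axis; a circular section at z = 0 has radius between 0 and 1.
Finally, putting this together gives p.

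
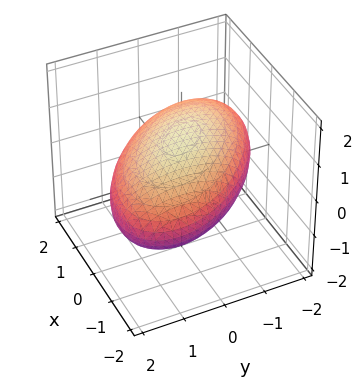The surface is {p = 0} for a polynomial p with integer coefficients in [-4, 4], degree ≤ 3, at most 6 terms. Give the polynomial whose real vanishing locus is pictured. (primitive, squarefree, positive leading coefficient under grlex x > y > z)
x^2 + x*y + y^2 + 3*z^2 - 3

(a) deg p = 2.
(b) From the visible intercepts: the z-axis gridline crossings are at z ∈ {-1, 1}.
(c) These observations pin down the coefficients.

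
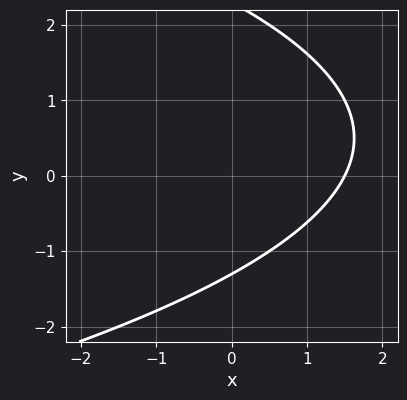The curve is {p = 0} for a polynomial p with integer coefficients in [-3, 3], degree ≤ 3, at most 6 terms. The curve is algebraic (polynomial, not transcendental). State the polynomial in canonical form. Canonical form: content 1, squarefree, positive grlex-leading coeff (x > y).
First, degree: a generic line meets the curve in up to 2 points, so deg p = 2.
Finally, solving for integer coefficients yields p as stated.

y^2 + 2*x - y - 3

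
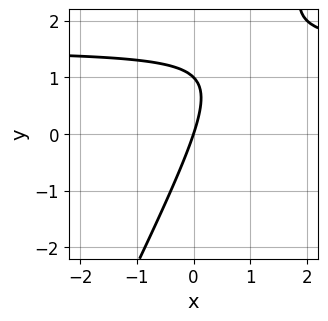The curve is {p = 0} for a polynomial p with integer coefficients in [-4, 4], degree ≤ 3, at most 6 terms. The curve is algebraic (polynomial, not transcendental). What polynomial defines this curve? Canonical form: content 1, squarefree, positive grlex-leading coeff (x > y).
Degree: a generic line meets the curve in up to 2 points, so deg p = 2.
From the visible intercepts: among the integer gridlines, it crosses the y-axis at y ∈ {0, 1}; one x-axis crossing is at x = 0.
The integer polynomial consistent with all of this is the stated p.

2*x*y - y^2 - 3*x + y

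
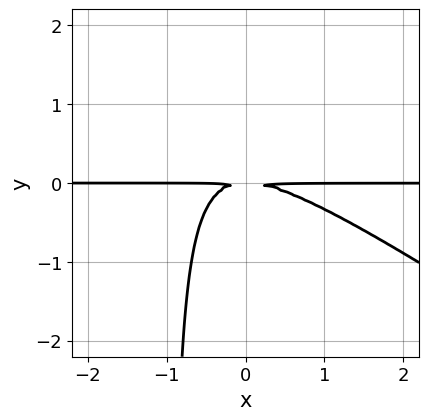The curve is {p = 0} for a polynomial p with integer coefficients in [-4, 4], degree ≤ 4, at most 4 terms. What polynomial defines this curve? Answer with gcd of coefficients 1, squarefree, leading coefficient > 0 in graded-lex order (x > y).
2*x^2*y + 3*x*y^2 + 3*y^2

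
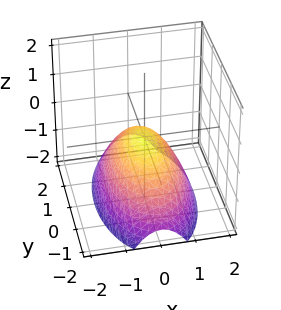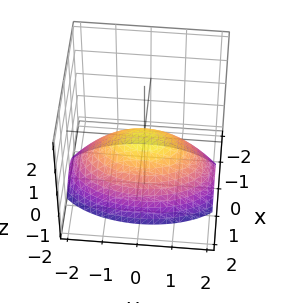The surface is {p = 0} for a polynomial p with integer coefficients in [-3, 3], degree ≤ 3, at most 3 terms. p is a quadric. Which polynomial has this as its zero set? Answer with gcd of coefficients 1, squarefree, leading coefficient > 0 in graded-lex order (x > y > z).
First, deg p = 2. A paraboloid; a quadric.
Then, symmetries: it's symmetric under y → −y, forcing even powers of y; mirror symmetry x ↦ −x ⇒ only even powers of x.
Then, checking where it meets the axes: one y-axis crossing is at y = 0; one x-axis crossing is at x = 0; one z-axis crossing is at z = 0.
Finally, matching integer coefficients to the picture gives p.

3*x^2 + y^2 + 3*z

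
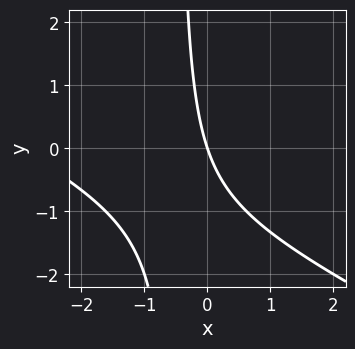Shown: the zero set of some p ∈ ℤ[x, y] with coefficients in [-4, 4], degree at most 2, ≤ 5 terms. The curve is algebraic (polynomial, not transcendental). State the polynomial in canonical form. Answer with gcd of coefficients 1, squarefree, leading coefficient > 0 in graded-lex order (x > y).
x^2 + 2*x*y + 3*x + y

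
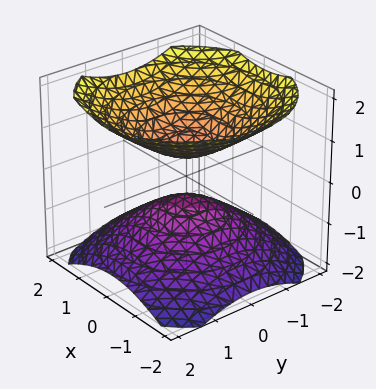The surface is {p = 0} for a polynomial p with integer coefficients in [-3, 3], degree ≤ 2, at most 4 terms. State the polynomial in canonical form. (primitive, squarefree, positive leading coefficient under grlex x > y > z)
2*x^2 + 2*y^2 - 3*z^2 + 1

First, there are 2 components. Treating them together as one polynomial.
Then, degree: a generic line meets the surface in up to 2 points, so deg p = 2.
Then, symmetries: the surface is invariant under rotation about z: p = q(x² + y², z).
Then, from the visible intercepts: a circular section at z = -1 has radius exactly 1; no y-intercept at any integer in the box; the surface avoids every integer x-axis point in the box.
Finally, putting this together gives p.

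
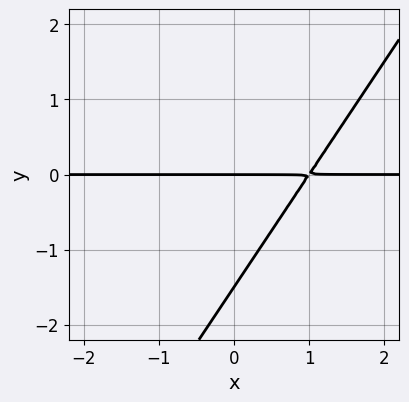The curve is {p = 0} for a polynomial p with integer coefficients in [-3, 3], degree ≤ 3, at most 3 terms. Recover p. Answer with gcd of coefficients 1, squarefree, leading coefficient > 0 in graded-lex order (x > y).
(a) The degree is 2 — a generic line meets the curve in up to 2 points.
(b) From the visible intercepts: every point of the x-axis in the box is on the curve; it meets the y-axis at y = 0 (among the integer gridlines).
(c) Putting this together gives p.

3*x*y - 2*y^2 - 3*y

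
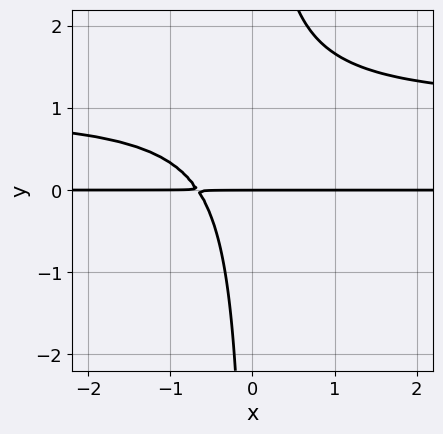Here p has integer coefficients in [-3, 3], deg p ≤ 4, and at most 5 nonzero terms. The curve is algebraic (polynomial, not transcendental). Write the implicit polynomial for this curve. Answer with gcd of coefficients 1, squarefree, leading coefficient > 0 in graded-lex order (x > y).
The degree is 3 — a generic line meets the curve in up to 3 points.
Checking where it meets the axes: one y-axis crossing is at y = 0; every point of the x-axis in the box is on the curve.
Together with the visible shape, these determine p as stated.

3*x*y^2 - 3*x*y - 2*y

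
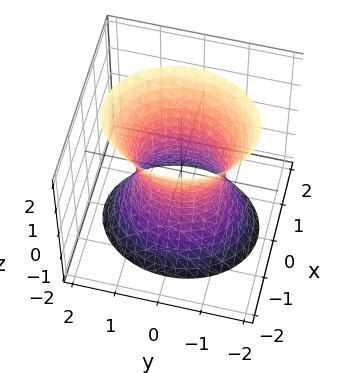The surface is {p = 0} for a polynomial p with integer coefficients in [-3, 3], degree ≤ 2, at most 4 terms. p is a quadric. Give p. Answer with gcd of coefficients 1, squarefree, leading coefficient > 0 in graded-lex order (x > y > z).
1. The degree is 2 — one connected sheet with a waist; a quadric.
2. Symmetries: the x ↦ −x reflection is a symmetry, so x appears only in even powers; the z ↦ −z reflection is a symmetry, so z appears only in even powers; mirror symmetry y ↦ −y ⇒ only even powers of y.
3. Against the integer gridlines: no z-intercept at any integer in the box; the y-axis gridline crossings are at y ∈ {-1, 1}.
4. Together with the visible shape, these determine p as stated.

3*x^2 + 2*y^2 - z^2 - 2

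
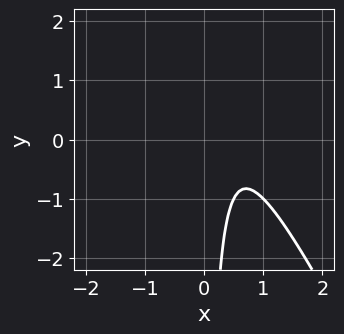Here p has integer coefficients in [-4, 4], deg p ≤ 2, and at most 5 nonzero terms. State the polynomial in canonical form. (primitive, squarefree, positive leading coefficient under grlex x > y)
1. deg p = 2. A generic line meets the curve in up to 2 points.
2. From the visible intercepts: the curve avoids every integer x-axis point in the box; no y-intercept at any integer in the box.
3. Fitting integer coefficients to these (and the overall shape) gives p.

2*x^2 + x*y - 2*x + 1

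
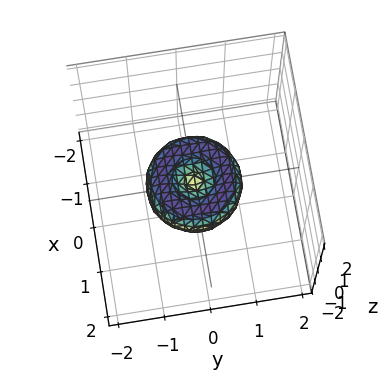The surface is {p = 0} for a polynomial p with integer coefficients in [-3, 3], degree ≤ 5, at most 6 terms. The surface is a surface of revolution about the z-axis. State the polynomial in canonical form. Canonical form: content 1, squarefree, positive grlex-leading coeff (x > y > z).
1. deg p = 4. The shape is more complex than any degree-3 surface.
2. By symmetry, the surface is invariant under rotation about z: p = q(x² + y², z).
3. From the axis intercepts and sections: the y-axis gridline crossings are at y ∈ {-1, 0, 1}; it meets the z-axis at z = 0 (among the integer gridlines).
4. Putting this together gives p. Check: (1, 0, 0) on the x-axis lies on the surface, and p(1, 0, 0) = 0. ✓

x^4 + 2*x^2*y^2 + y^4 - x^2 - y^2 + z^2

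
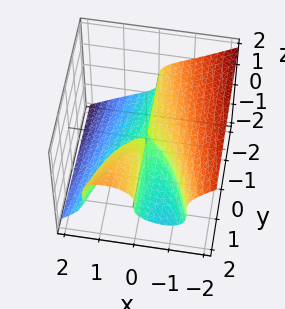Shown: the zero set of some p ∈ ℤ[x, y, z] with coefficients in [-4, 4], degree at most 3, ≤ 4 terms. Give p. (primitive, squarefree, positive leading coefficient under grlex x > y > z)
First, the degree is 3 — the shape is more complex than any degree-2 surface.
Then, checking where it meets the axes: every point of the y-axis in the box is on the surface; one x-axis crossing is at x = 0; it crosses the z-axis at the gridline z = 0.
Finally, fitting integer coefficients to these (and the overall shape) gives p.

x^3 + 2*z^3 - x*y + z^2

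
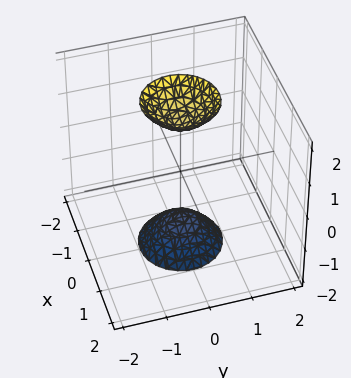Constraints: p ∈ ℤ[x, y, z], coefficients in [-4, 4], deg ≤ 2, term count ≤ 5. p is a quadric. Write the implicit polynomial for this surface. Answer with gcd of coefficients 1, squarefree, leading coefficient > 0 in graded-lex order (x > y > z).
3*x^2 + 3*y^2 - z^2 + 2

I count 2 distinct pieces. Treating them together as one polynomial.
The degree is 2 — two sheets facing apart; a quadric.
Symmetries: rotational symmetry about the z-axis ⇒ p depends on x, y only through x² + y²; it's symmetric under z → −z, forcing even powers of z.
Checking where it meets the axes: it misses every integer gridline on the y-axis; a circular section at z = 2 has radius between 0 and 1; the surface avoids every integer x-axis point in the box.
Matching integer coefficients to the picture gives p.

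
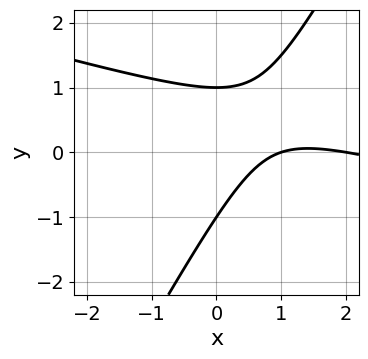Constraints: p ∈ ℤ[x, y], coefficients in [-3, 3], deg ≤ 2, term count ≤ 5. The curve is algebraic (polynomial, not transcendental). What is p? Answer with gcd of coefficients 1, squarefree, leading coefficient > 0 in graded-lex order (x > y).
x^2 + 3*x*y - 2*y^2 - 3*x + 2

Degree: no degree-1 curve has this shape, so deg p = 2.
Against the integer gridlines: the x-axis gridline crossings are at x ∈ {1, 2}; the y-axis gridline crossings are at y ∈ {-1, 1}.
Putting this together gives p.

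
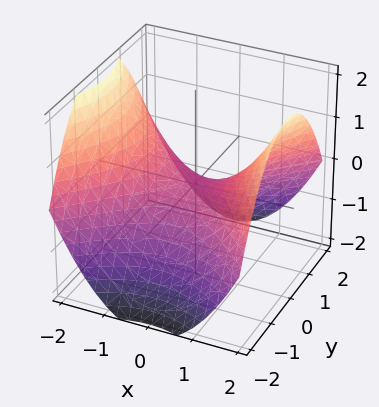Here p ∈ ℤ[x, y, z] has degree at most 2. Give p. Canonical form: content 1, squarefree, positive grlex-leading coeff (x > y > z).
The degree is 2 — a hyperbolic paraboloid; a quadric.
Symmetries: it's symmetric under x → −x, forcing even powers of x; it's symmetric under y → −y, forcing even powers of y.
Observable constraints: one z-axis crossing is at z = 0; it meets the x-axis at x = 0 (among the integer gridlines).
Assembling these constraints gives the stated polynomial.

x^2 - y^2 - 2*z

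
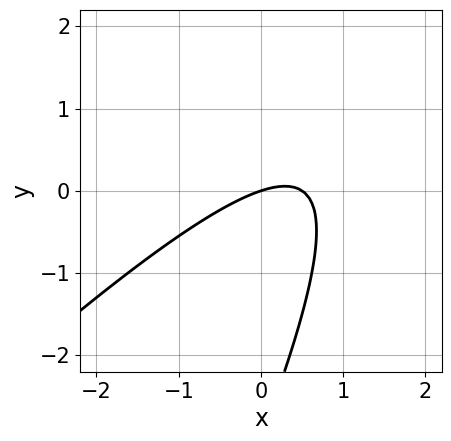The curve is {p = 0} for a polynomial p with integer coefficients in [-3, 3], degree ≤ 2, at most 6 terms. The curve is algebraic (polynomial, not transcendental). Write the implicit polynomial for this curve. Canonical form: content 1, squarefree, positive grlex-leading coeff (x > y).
First, degree: the shape is more complex than any degree-1 curve, so deg p = 2.
Then, from the visible intercepts: one y-axis crossing is at y = 0; one x-axis crossing is at x = 0.
Finally, these observations pin down the coefficients.

2*x^2 - 3*x*y + y^2 - x + 3*y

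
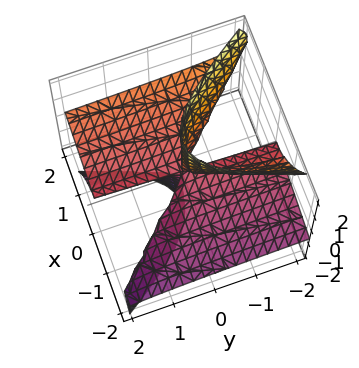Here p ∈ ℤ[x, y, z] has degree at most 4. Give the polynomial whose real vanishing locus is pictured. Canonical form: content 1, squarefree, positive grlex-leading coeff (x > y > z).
The degree is 3 — the shape is more complex than any degree-2 surface.
From the visible intercepts: it crosses the x-axis at the gridline x = 0; the visible y-axis segment lies entirely on the surface.
Fitting integer coefficients to these (and the overall shape) gives p. Check: (0, 0, 1) on the z-axis lies on the surface, and p(0, 0, 1) = 0. ✓

x^3 - 3*x^2*z - 2*y*z^2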